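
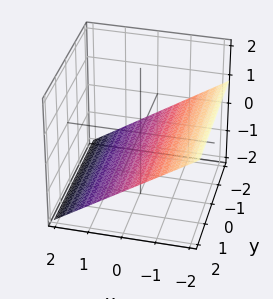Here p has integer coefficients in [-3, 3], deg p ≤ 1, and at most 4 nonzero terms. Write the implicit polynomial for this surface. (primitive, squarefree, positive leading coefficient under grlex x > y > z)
(a) Degree: every cross-section is a straight line — this is a plane, so deg p = 1.
(b) Checking where it meets the axes: no y-intercept at any integer in the box; it crosses the x-axis at the gridline x = -1.
(c) These observations pin down the coefficients.

2*x + 3*z + 2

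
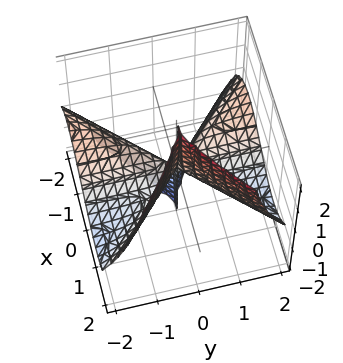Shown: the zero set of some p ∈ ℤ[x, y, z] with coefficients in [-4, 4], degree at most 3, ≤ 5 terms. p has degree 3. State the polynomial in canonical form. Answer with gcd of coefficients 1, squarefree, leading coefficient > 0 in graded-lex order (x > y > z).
(a) Degree: no degree-2 surface has this shape, so deg p = 3.
(b) From the axis intercepts and sections: every point of the y-axis in the box is on the surface; every point of the z-axis in the box is on the surface.
(c) Solving for integer coefficients yields p as stated.

2*x^3 - 2*x*y^2 - 3*y^2*z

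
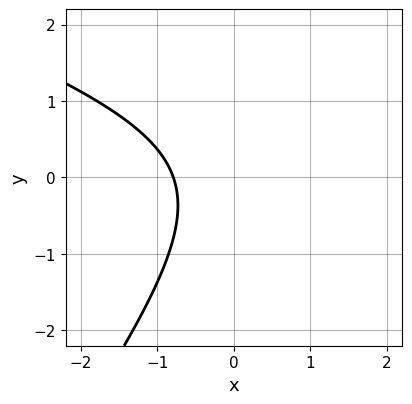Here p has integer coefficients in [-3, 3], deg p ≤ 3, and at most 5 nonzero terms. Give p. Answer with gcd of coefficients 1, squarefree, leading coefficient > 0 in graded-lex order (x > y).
x^2 + 2*x*y - 2*y^2 - 3*x - 3

(a) The degree is 2 — no degree-1 curve has this shape.
(b) Against the integer gridlines: no y-intercept at any integer in the box.
(c) Assembling these constraints gives the stated polynomial.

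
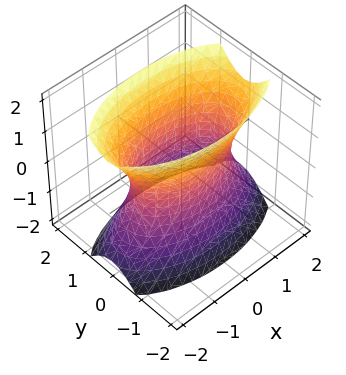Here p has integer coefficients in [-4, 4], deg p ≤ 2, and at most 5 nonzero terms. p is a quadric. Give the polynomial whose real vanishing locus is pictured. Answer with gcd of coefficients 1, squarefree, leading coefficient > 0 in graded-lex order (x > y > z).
1. deg p = 2. One connected sheet with a waist; a quadric.
2. Symmetries: the y ↦ −y reflection is a symmetry, so y appears only in even powers; mirror symmetry x ↦ −x ⇒ only even powers of x; it's symmetric under z → −z, forcing even powers of z.
3. Reading off the gridlines: no z-intercept at any integer in the box.
4. Together with the visible shape, these determine p as stated.

x^2 + 3*y^2 - z^2 - 2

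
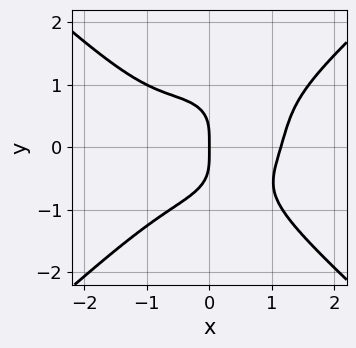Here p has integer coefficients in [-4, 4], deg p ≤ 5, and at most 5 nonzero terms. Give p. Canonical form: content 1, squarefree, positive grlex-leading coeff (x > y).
1. deg p = 4.
2. Reading off the gridlines: one y-axis crossing is at y = 0; it meets the x-axis at x = 0 (among the integer gridlines).
3. Putting this together gives p.

2*x^4 - 3*y^4 - 2*x^2*y - 3*x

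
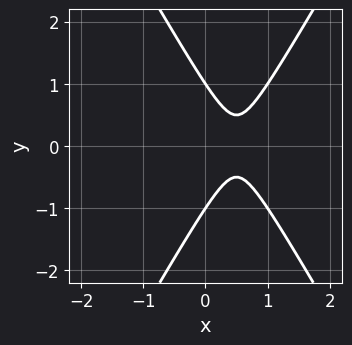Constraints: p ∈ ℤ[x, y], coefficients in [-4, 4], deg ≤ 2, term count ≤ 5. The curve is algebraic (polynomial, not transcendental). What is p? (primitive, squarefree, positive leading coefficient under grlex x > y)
3*x^2 - y^2 - 3*x + 1

The degree is 2 — no degree-1 curve has this shape.
Symmetries: mirror symmetry y ↦ −y ⇒ only even powers of y.
From the axis intercepts and sections: it misses every integer gridline on the x-axis; among the integer gridlines, it crosses the y-axis at y ∈ {-1, 1}.
These observations pin down the coefficients.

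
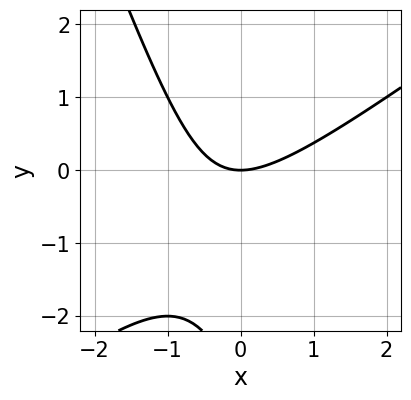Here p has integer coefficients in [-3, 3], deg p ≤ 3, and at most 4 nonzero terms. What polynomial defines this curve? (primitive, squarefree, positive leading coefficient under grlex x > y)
(a) The degree is 2 — no degree-1 curve has this shape.
(b) Observable constraints: it crosses the y-axis at the gridline y = 0; one x-axis crossing is at x = 0.
(c) Solving for integer coefficients yields p as stated.

2*x^2 - 2*x*y - y^2 - 3*y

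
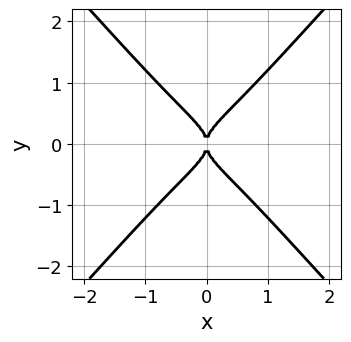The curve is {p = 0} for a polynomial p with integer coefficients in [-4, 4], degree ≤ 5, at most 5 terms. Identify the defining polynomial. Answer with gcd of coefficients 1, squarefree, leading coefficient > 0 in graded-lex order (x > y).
x^4 + 3*x^2*y^2 - 3*y^4 + x^2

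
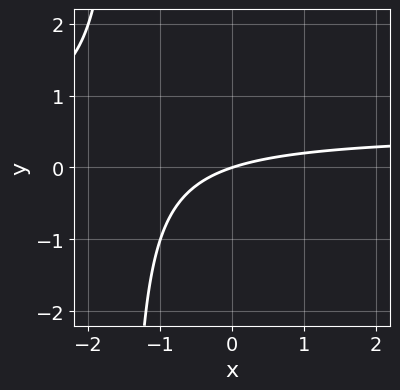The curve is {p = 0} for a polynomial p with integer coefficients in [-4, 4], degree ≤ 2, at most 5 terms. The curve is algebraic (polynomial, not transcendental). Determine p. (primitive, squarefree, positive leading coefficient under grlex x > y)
(a) The degree is 2 — the shape is more complex than any degree-1 curve.
(b) Against the integer gridlines: one x-axis crossing is at x = 0; it crosses the y-axis at the gridline y = 0.
(c) Solving for integer coefficients yields p as stated.

2*x*y - x + 3*y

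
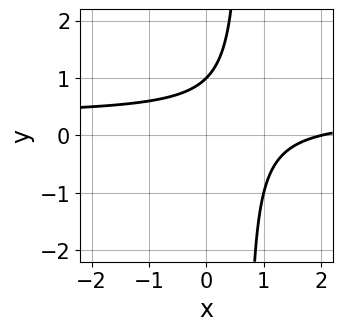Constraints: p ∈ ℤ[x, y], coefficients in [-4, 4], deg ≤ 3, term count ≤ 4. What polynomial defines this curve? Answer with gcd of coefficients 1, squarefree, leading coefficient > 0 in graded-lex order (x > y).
(a) Degree: no degree-1 curve has this shape, so deg p = 2.
(b) Against the integer gridlines: one x-axis crossing is at x = 2; it meets the y-axis at y = 1 (among the integer gridlines).
(c) These observations pin down the coefficients.

3*x*y - x - 2*y + 2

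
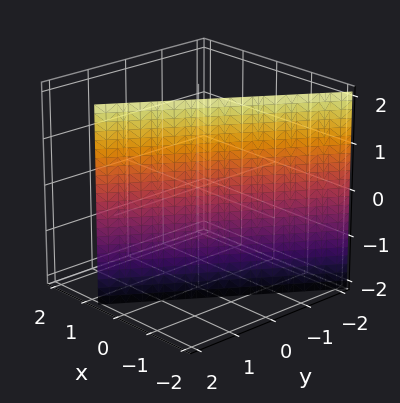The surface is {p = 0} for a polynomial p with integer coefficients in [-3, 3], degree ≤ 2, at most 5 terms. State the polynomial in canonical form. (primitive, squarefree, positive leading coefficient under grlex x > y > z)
3*x - 2*y + 2

First, deg p = 1.
Then, against the integer gridlines: the surface avoids every integer z-axis point in the box; it crosses the y-axis at the gridline y = 1.
Finally, these observations pin down the coefficients.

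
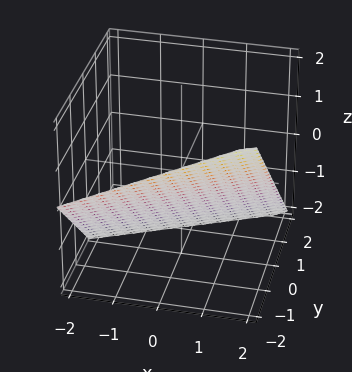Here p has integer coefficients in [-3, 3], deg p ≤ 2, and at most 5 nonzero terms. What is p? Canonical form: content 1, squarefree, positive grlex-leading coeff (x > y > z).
x - 2*y - 2*z - 2

deg p = 1.
Reading off the gridlines: one x-axis crossing is at x = 2; it meets the y-axis at y = -1 (among the integer gridlines).
The integer polynomial consistent with all of this is the stated p.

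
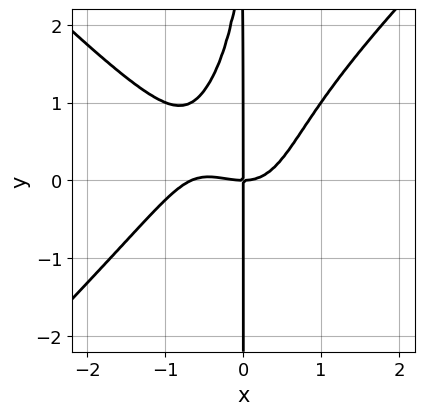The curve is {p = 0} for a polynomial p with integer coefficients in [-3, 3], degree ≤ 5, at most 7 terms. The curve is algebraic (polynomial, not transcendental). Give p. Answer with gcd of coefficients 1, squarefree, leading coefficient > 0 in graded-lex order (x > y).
3*x^4 - 3*x^2*y^2 + 2*x^3 + x*y^2 - 3*x*y

First, deg p = 4. No degree-3 curve has this shape.
Then, reading off the gridlines: every point of the y-axis in the box is on the curve; it meets the x-axis at x = 0 (among the integer gridlines).
Finally, these observations pin down the coefficients.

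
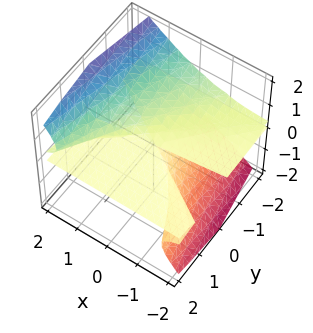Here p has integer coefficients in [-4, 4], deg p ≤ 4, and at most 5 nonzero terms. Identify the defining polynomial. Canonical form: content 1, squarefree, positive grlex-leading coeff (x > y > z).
(a) The degree is 3 — a generic line meets the surface in up to 3 points.
(b) Checking where it meets the axes: one z-axis crossing is at z = 0; the visible x-axis segment lies entirely on the surface; every point of the y-axis in the box is on the surface.
(c) Solving for integer coefficients yields p as stated.

3*x*z^2 - 3*z^3 - y*z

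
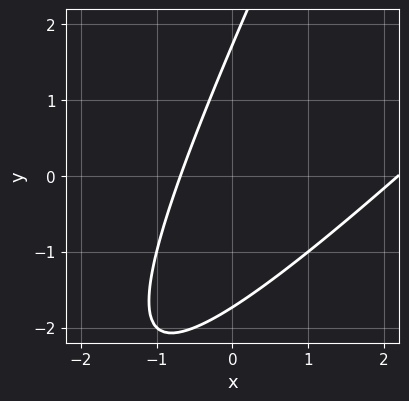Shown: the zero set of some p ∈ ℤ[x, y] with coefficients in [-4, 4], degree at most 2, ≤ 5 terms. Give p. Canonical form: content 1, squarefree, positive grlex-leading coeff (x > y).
2*x^2 - 3*x*y + y^2 - 3*x - 3

(a) deg p = 2. The shape is more complex than any degree-1 curve.
(b) Putting this together gives p.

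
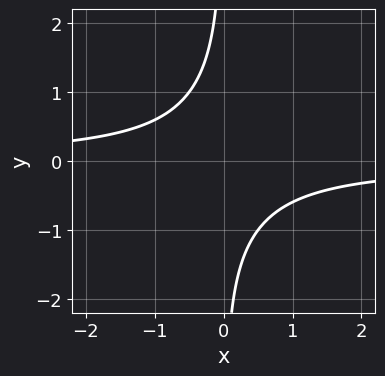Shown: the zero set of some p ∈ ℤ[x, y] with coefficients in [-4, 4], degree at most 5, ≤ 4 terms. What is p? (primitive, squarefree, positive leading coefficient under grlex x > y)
The degree is 4 — no degree-3 curve has this shape.
Reading off the gridlines: no x-intercept at any integer in the box; it misses every integer gridline on the y-axis.
The integer polynomial consistent with all of this is the stated p.

x*y^3 + 3*x*y + 2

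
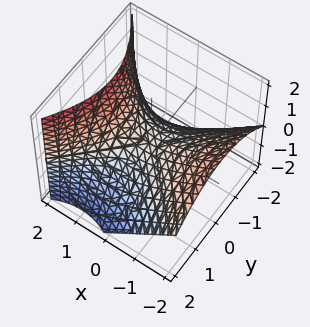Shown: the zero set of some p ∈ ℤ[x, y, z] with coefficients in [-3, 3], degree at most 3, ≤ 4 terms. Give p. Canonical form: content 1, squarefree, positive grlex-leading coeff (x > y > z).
(a) deg p = 2. A generic line meets the surface in up to 2 points.
(b) Against the integer gridlines: one y-axis crossing is at y = 0; it meets the x-axis at x = 0 (among the integer gridlines); one z-axis crossing is at z = 0.
(c) Assembling these constraints gives the stated polynomial.

x^2 + x*z - y^2 - 2*z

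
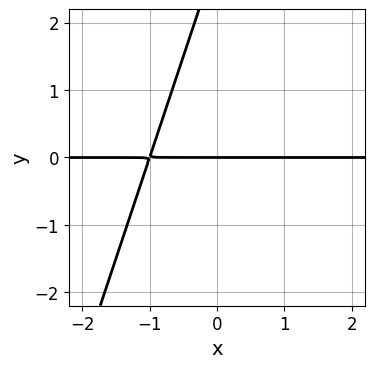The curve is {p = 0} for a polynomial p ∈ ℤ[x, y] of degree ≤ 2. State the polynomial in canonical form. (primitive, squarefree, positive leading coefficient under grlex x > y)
First, deg p = 2.
Next, observable constraints: it crosses the y-axis at the gridline y = 0; the visible x-axis segment lies entirely on the curve.
Finally, solving for integer coefficients yields p as stated.

3*x*y - y^2 + 3*y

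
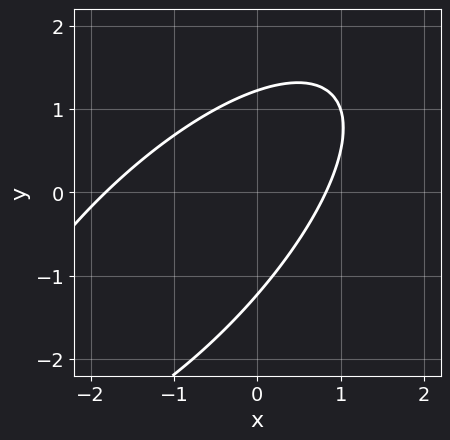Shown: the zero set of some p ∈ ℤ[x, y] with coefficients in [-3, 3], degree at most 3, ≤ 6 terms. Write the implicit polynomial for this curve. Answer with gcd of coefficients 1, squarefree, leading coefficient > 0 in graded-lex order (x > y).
1. Degree: a generic line meets the curve in up to 2 points, so deg p = 2.
2. Solving for integer coefficients yields p as stated.

2*x^2 - 3*x*y + 2*y^2 + 2*x - 3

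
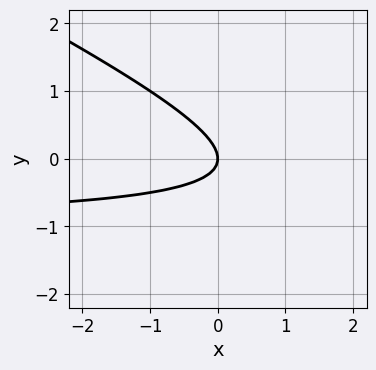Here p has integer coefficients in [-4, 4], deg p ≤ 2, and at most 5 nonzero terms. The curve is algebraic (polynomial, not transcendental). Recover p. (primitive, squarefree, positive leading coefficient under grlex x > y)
Degree: no degree-1 curve has this shape, so deg p = 2.
Against the integer gridlines: it meets the y-axis at y = 0 (among the integer gridlines); it meets the x-axis at x = 0 (among the integer gridlines).
Matching integer coefficients to the picture gives p.

x*y + 2*y^2 + x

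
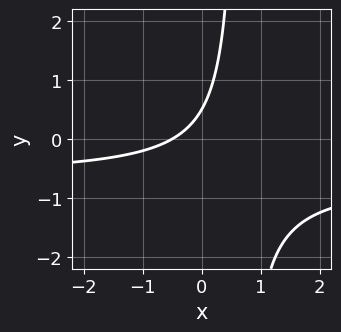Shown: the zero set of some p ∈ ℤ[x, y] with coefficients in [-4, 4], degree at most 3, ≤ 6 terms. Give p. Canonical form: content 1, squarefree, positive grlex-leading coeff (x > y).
First, deg p = 2. No degree-1 curve has this shape.
Finally, matching integer coefficients to the picture gives p.

3*x*y + 2*x - 2*y + 1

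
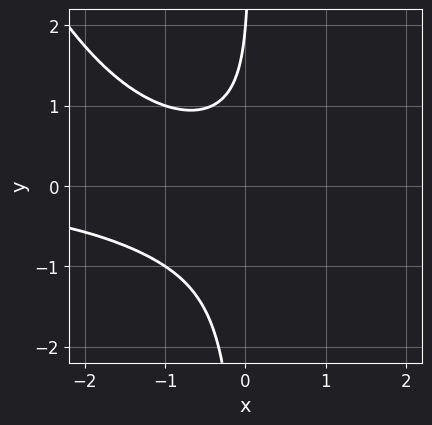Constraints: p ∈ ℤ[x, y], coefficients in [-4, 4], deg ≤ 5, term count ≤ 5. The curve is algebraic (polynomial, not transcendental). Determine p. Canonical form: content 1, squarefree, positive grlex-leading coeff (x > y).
x^3*y - 3*x*y^2 - x^2 + y - 2

(a) deg p = 4.
(b) Against the integer gridlines: it misses every integer gridline on the x-axis; it crosses the y-axis at the gridline y = 2.
(c) Assembling these constraints gives the stated polynomial.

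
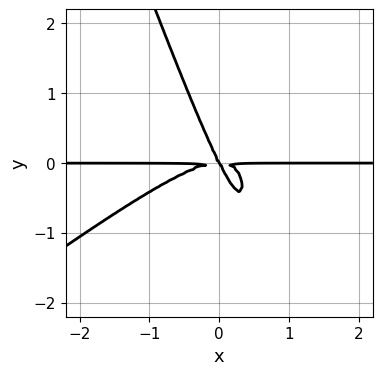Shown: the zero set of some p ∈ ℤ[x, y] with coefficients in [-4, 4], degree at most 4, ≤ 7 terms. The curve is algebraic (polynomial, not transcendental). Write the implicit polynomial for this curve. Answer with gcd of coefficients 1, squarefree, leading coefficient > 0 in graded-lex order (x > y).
Degree: the shape is more complex than any degree-3 curve, so deg p = 4.
Checking where it meets the axes: it crosses the y-axis at the gridline y = 0; the visible x-axis segment lies entirely on the curve.
Solving for integer coefficients yields p as stated.

2*x^3*y - 2*x^2*y^2 - x*y^3 + 2*x*y^2 + y^3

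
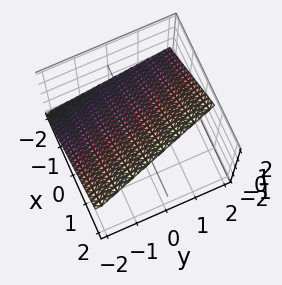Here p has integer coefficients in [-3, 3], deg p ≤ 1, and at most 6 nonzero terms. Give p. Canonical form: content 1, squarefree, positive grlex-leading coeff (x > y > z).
1. Degree: the surface is flat (a plane), so deg p = 1.
2. Reading off the gridlines: it meets the y-axis at y = -2 (among the integer gridlines).
3. Putting this together gives p.

3*x + y - 3*z + 2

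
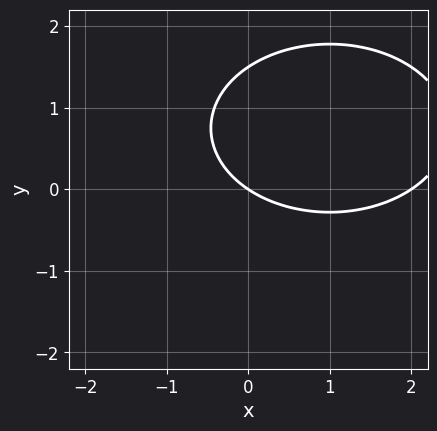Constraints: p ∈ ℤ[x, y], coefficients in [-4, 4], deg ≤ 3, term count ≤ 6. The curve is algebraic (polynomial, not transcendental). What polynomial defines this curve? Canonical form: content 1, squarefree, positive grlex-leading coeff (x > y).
1. deg p = 2.
2. Checking where it meets the axes: one y-axis crossing is at y = 0; among the integer gridlines, it crosses the x-axis at x ∈ {0, 2}.
3. Assembling these constraints gives the stated polynomial.

x^2 + 2*y^2 - 2*x - 3*y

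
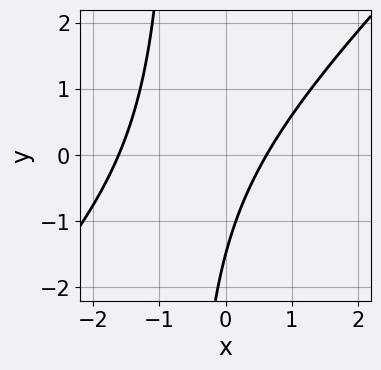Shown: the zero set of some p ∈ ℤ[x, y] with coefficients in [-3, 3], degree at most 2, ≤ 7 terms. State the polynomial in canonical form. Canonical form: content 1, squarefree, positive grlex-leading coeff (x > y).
3*x^2 - 3*x*y + 3*x - 2*y - 3

(a) The degree is 2 — the shape is more complex than any degree-1 curve.
(b) Putting this together gives p.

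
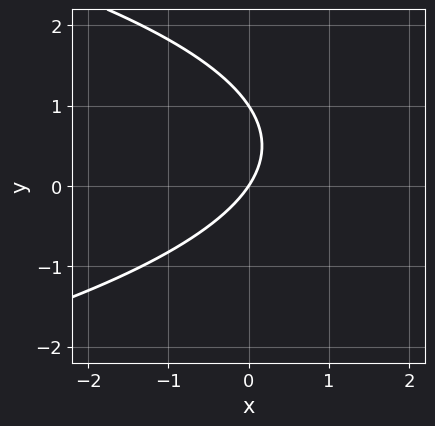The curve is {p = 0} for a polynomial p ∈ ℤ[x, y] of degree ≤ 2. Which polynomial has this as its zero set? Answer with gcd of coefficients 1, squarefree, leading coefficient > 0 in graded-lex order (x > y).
deg p = 2. A generic line meets the curve in up to 2 points.
From the axis intercepts and sections: one x-axis crossing is at x = 0; the y-axis gridline crossings are at y ∈ {0, 1}.
Together with the visible shape, these determine p as stated.

2*y^2 + 3*x - 2*y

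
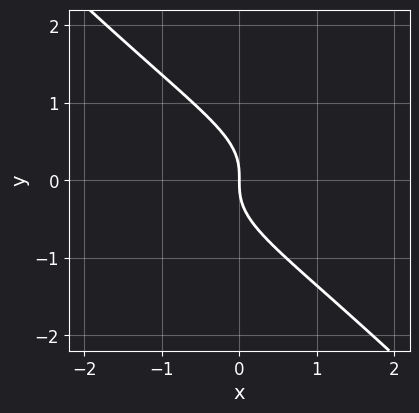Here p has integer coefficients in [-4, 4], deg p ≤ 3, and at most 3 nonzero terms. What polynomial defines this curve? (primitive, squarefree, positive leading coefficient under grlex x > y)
3*x*y^2 + 3*y^3 + 2*x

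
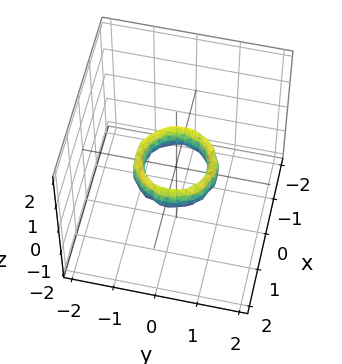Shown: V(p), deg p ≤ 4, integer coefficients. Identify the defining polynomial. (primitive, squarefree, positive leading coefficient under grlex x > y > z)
2*x^4 + 4*x^2*y^2 + 2*y^4 - 3*x^2 - 3*y^2 + z^2 + 1

deg p = 4. No degree-3 surface has this shape.
Symmetries: the surface is invariant under rotation about z: p = q(x² + y², z).
Checking where it meets the axes: among the integer gridlines, it crosses the y-axis at y ∈ {-1, 1}; a circular section at z = 0 has radius between 0 and 1; it misses every integer gridline on the z-axis; among the integer gridlines, it crosses the x-axis at x ∈ {-1, 1}.
Matching integer coefficients to the picture gives p.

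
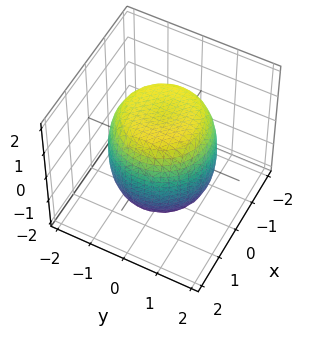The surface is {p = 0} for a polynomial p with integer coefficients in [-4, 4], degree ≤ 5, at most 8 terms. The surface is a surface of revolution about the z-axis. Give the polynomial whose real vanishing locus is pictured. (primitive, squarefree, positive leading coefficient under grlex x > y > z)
(a) The degree is 4 — the shape is more complex than any degree-3 surface.
(b) Symmetry: every cross-section ⟂ z is a circle, so x, y appear only via x² + y².
(c) Observable constraints: a circular section at z = -1 has radius between 1 and 2.
(d) Fitting integer coefficients to these (and the overall shape) gives p.

x^4 + 2*x^2*y^2 + y^4 - x^2 - y^2 + z^2 - 2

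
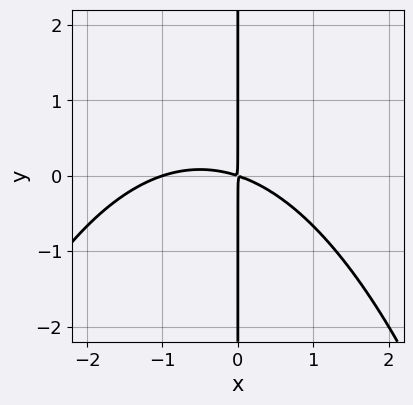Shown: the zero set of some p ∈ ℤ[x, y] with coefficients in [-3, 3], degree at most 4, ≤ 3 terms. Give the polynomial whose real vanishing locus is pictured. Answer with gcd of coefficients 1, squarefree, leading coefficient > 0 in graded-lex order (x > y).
First, deg p = 3. A generic line meets the curve in up to 3 points.
Next, reading off the gridlines: every point of the y-axis in the box is on the curve; it meets the x-axis at x = -1 (among the integer gridlines).
Finally, solving for integer coefficients yields p as stated.

x^3 + x^2 + 3*x*y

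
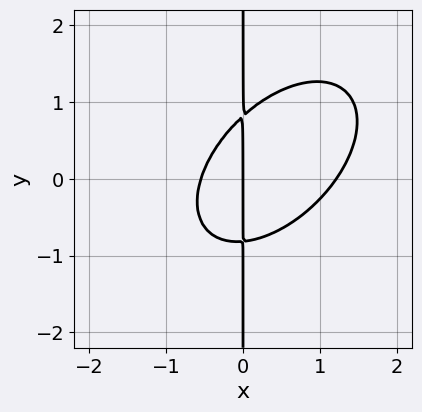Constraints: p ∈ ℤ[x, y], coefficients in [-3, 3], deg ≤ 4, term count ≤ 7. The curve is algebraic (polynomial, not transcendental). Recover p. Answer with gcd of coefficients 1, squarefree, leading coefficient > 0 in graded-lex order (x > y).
3*x^3 - 3*x^2*y + 3*x*y^2 - 2*x^2 - 2*x

The degree is 3 — the shape is more complex than any degree-2 curve.
Observable constraints: every point of the y-axis in the box is on the curve; it crosses the x-axis at the gridline x = 0.
Putting this together gives p.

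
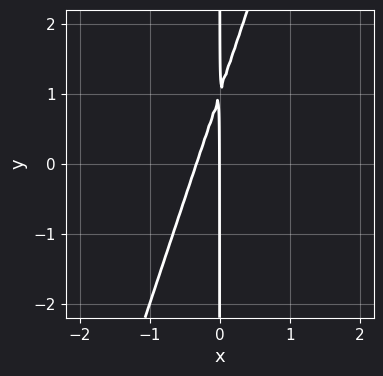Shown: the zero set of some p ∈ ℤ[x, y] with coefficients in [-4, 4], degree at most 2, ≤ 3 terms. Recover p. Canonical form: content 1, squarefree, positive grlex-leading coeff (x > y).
3*x^2 - x*y + x

First, degree: the shape is more complex than any degree-1 curve, so deg p = 2.
Next, from the axis intercepts and sections: every point of the y-axis in the box is on the curve; one x-axis crossing is at x = 0.
Finally, these observations pin down the coefficients.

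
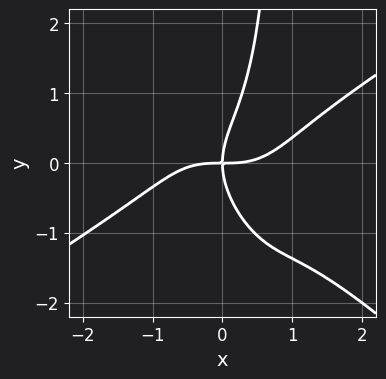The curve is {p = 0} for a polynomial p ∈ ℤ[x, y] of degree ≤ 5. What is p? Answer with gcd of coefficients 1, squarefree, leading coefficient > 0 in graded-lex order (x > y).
x^4 - 2*x^2*y^2 - x*y^3 + y^3 - 2*x*y

(a) Degree: no degree-3 curve has this shape, so deg p = 4.
(b) Against the integer gridlines: it meets the y-axis at y = 0 (among the integer gridlines); one x-axis crossing is at x = 0.
(c) Solving for integer coefficients yields p as stated.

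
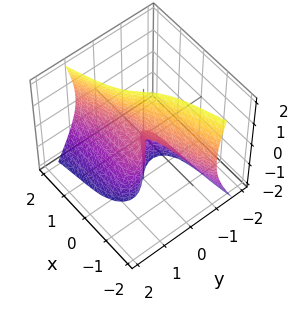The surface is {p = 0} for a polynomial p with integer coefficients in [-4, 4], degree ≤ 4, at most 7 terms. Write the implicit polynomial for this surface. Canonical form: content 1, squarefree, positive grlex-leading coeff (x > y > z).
x^3 - 2*x^2*y + x*z^2 - 3*y^3 - 2*y*z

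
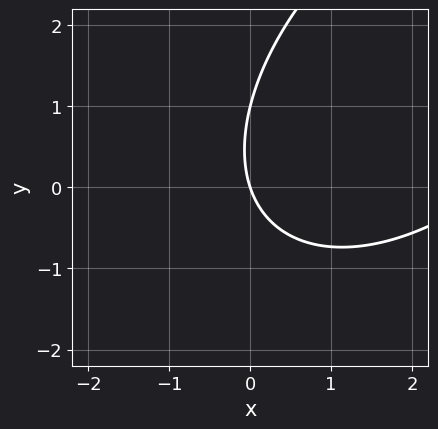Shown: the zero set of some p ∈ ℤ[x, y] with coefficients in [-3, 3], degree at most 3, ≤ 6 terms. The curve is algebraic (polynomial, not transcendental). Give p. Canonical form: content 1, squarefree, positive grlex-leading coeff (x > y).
(a) Degree: no degree-1 curve has this shape, so deg p = 2.
(b) Reading off the gridlines: one x-axis crossing is at x = 0; among the integer gridlines, it crosses the y-axis at y ∈ {0, 1}.
(c) Fitting integer coefficients to these (and the overall shape) gives p.

x^2 - x*y + y^2 - 3*x - y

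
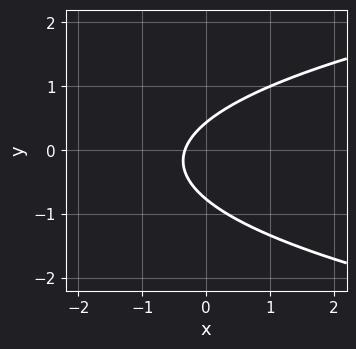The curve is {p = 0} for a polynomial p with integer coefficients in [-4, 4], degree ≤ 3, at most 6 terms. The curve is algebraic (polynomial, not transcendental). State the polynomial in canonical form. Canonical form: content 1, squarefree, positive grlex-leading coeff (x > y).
3*y^2 - 3*x + y - 1

1. deg p = 2. The shape is more complex than any degree-1 curve.
2. Solving for integer coefficients yields p as stated.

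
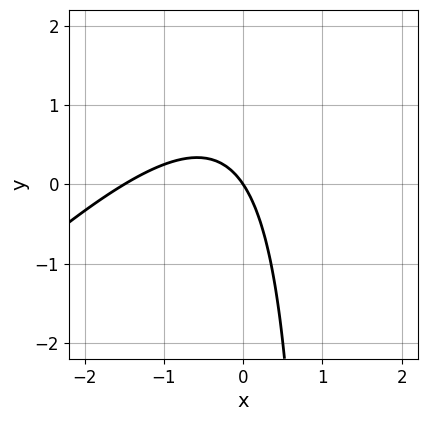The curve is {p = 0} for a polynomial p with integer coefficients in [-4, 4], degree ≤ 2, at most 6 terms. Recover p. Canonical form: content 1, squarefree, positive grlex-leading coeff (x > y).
First, degree: a generic line meets the curve in up to 2 points, so deg p = 2.
Then, checking where it meets the axes: one y-axis crossing is at y = 0; one x-axis crossing is at x = 0.
Finally, the integer polynomial consistent with all of this is the stated p.

2*x^2 - 2*x*y + 3*x + 2*y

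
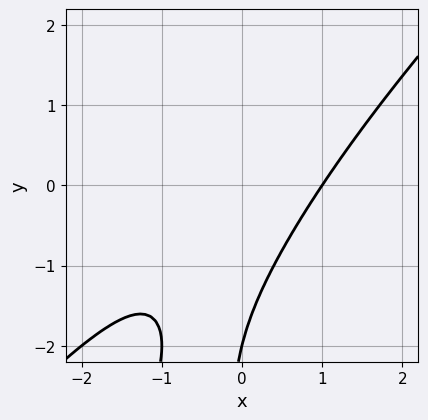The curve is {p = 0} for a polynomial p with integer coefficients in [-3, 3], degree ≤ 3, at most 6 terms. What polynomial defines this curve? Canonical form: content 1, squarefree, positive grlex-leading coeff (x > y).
2*x^3 - 3*x^2*y + x*y^2 - y - 2

1. Degree: a generic line meets the curve in up to 3 points, so deg p = 3.
2. Checking where it meets the axes: it meets the y-axis at y = -2 (among the integer gridlines); one x-axis crossing is at x = 1.
3. These observations pin down the coefficients.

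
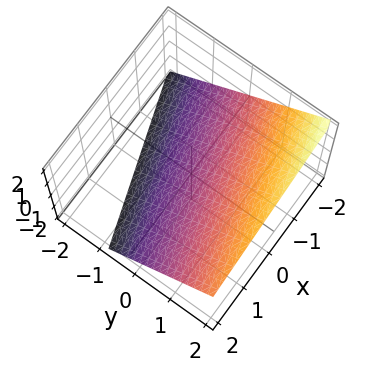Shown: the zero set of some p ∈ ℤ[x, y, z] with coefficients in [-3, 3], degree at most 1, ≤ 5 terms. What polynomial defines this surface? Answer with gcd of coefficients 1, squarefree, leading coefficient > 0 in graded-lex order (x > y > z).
Degree: every cross-section is a straight line — this is a plane, so deg p = 1.
From the visible intercepts: it crosses the x-axis at the gridline x = -2.
Assembling these constraints gives the stated polynomial.

x - 3*y + 3*z + 2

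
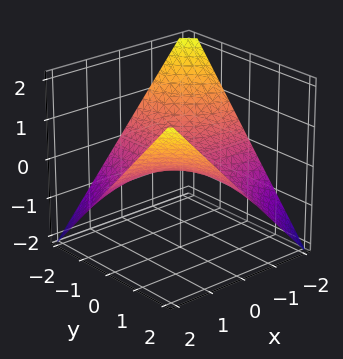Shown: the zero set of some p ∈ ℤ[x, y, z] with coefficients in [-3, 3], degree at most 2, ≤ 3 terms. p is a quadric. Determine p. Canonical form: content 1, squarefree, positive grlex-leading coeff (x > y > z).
(a) The degree is 2 — a saddle surface; a quadric.
(b) From the visible intercepts: every point of the y-axis in the box is on the surface; every point of the x-axis in the box is on the surface; one z-axis crossing is at z = 0.
(c) The integer polynomial consistent with all of this is the stated p.

x*y - 2*z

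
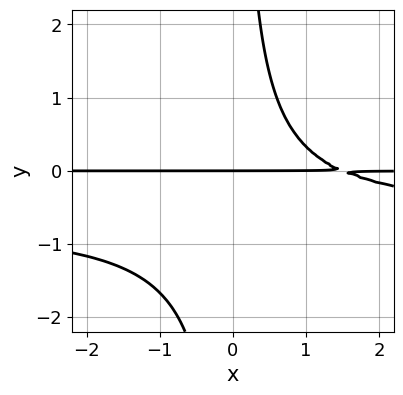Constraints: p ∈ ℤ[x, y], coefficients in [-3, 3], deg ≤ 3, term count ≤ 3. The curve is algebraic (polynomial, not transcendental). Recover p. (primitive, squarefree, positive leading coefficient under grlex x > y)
3*x*y^2 + 2*x*y - 3*y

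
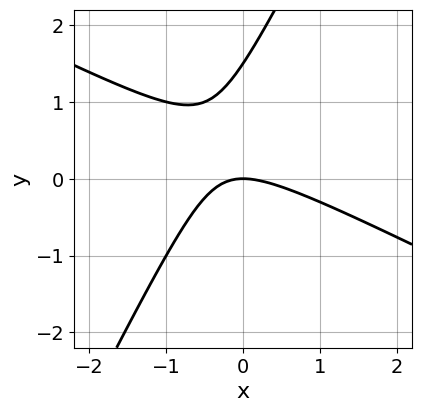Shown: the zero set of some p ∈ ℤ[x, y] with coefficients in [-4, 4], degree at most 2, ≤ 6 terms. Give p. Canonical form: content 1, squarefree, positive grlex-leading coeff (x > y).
First, deg p = 2. The shape is more complex than any degree-1 curve.
Then, reading off the gridlines: one y-axis crossing is at y = 0; one x-axis crossing is at x = 0.
Finally, the integer polynomial consistent with all of this is the stated p.

2*x^2 + 3*x*y - 2*y^2 + 3*y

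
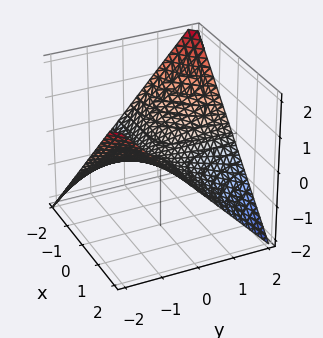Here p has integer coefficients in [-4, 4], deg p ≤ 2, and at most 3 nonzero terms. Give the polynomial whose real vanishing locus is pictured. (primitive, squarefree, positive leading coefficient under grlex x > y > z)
deg p = 2. A saddle surface; a quadric.
Checking where it meets the axes: every point of the y-axis in the box is on the surface; it meets the z-axis at z = 0 (among the integer gridlines).
The integer polynomial consistent with all of this is the stated p. Check: (1, 0, 0) on the x-axis lies on the surface, and p(1, 0, 0) = 0. ✓

x*y + 2*z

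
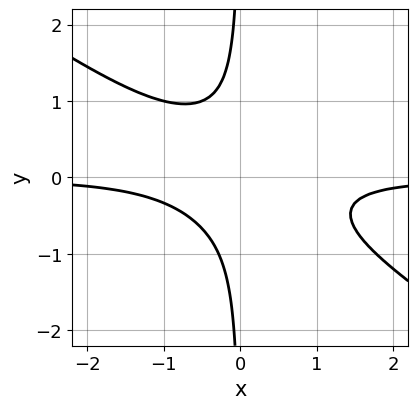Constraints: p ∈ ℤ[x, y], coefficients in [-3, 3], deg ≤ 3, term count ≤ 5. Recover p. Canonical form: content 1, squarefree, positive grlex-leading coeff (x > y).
2*x^2*y + 3*x*y^2 + 1

1. deg p = 3.
2. Against the integer gridlines: it misses every integer gridline on the x-axis; it misses every integer gridline on the y-axis.
3. Together with the visible shape, these determine p as stated.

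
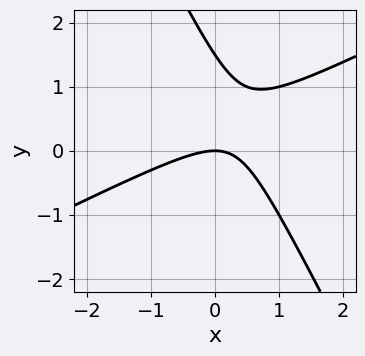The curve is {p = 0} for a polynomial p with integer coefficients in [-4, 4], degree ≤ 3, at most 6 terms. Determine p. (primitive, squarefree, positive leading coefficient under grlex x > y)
First, deg p = 2.
Next, from the axis intercepts and sections: it crosses the y-axis at the gridline y = 0; it crosses the x-axis at the gridline x = 0.
Finally, fitting integer coefficients to these (and the overall shape) gives p.

2*x^2 - 3*x*y - 2*y^2 + 3*y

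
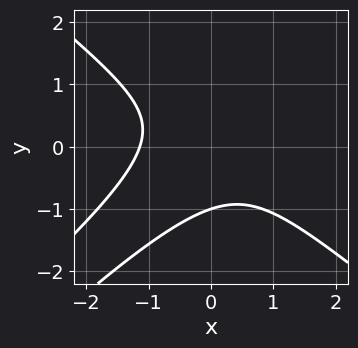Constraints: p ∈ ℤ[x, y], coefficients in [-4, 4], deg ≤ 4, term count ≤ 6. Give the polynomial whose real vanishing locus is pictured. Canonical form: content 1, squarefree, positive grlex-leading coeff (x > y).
1. The degree is 3 — no degree-2 curve has this shape.
2. From the visible intercepts: one y-axis crossing is at y = -1.
3. Putting this together gives p.

2*x^3 - 2*x^2*y - 3*x*y^2 + 3*y^3 + 3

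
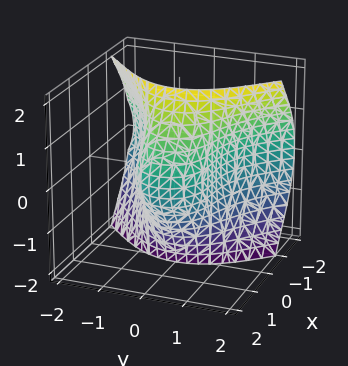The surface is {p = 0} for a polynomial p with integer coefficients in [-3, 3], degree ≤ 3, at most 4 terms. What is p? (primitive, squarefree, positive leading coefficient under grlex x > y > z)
x^3 + 2*x*z^2 + 3*y^2 - 2

The degree is 3 — the shape is more complex than any degree-2 surface.
Checking where it meets the axes: the surface avoids every integer z-axis point in the box.
These observations pin down the coefficients.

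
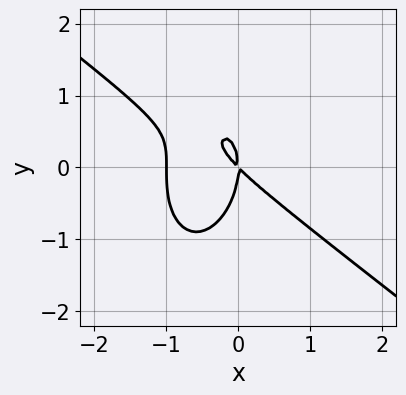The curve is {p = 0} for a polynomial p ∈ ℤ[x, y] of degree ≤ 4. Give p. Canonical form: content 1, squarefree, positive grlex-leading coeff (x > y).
2*x^3 + 2*x^2*y + y^3 + 2*x^2 + 2*x*y

The degree is 3 — the shape is more complex than any degree-2 curve.
From the axis intercepts and sections: among the integer gridlines, it crosses the x-axis at x ∈ {-1, 0}; it meets the y-axis at y = 0 (among the integer gridlines).
Assembling these constraints gives the stated polynomial.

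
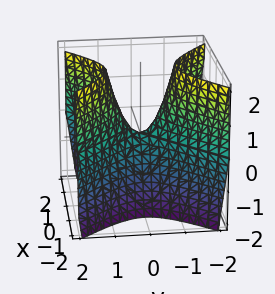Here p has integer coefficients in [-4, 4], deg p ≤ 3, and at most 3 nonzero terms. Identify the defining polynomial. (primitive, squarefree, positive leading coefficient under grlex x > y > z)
2*x^2 - 2*y^2 + z

Degree: a saddle surface; a quadric, so deg p = 2.
Symmetries: the y ↦ −y reflection is a symmetry, so y appears only in even powers; mirror symmetry x ↦ −x ⇒ only even powers of x.
Reading off the gridlines: it crosses the x-axis at the gridline x = 0; it meets the z-axis at z = 0 (among the integer gridlines).
Fitting integer coefficients to these (and the overall shape) gives p.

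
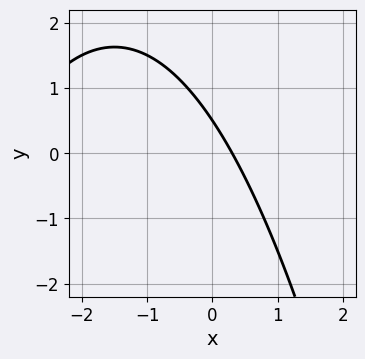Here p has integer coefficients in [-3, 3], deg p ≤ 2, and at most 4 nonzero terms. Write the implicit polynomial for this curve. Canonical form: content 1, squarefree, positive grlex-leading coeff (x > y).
First, degree: the shape is more complex than any degree-1 curve, so deg p = 2.
Finally, the integer polynomial consistent with all of this is the stated p.

x^2 + 3*x + 2*y - 1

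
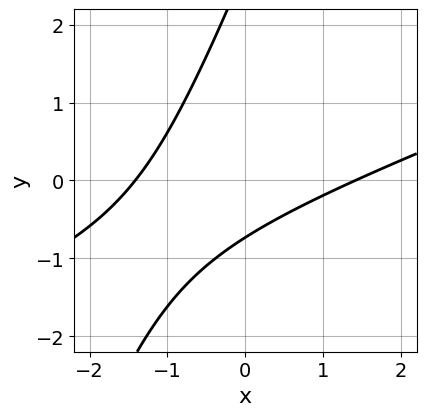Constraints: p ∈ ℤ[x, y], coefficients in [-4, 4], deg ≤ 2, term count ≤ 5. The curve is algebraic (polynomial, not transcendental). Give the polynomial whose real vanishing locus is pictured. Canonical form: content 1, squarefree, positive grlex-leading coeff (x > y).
x^2 - 3*x*y + y^2 - 2*y - 2

(a) Degree: a generic line meets the curve in up to 2 points, so deg p = 2.
(b) Solving for integer coefficients yields p as stated.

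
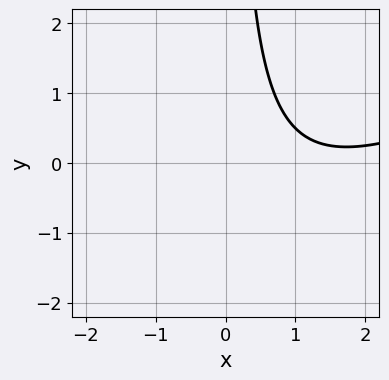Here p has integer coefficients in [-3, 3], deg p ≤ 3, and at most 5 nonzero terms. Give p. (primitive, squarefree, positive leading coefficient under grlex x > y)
Degree: a generic line meets the curve in up to 2 points, so deg p = 2.
Reading off the gridlines: the curve avoids every integer x-axis point in the box; it misses every integer gridline on the y-axis.
Assembling these constraints gives the stated polynomial.

x^2 - 2*x*y - 3*x + 3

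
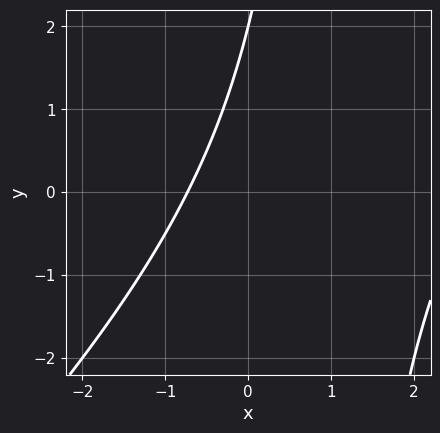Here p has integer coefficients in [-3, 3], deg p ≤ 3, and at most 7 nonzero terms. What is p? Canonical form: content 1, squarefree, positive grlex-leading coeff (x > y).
x^2 - x*y - 2*x + y - 2

First, deg p = 2.
Then, observable constraints: one y-axis crossing is at y = 2.
Finally, assembling these constraints gives the stated polynomial.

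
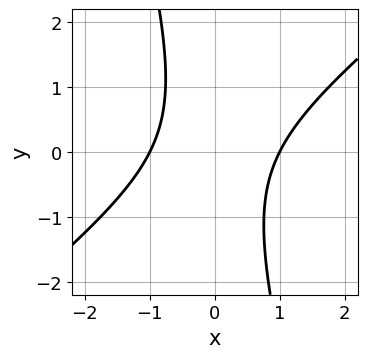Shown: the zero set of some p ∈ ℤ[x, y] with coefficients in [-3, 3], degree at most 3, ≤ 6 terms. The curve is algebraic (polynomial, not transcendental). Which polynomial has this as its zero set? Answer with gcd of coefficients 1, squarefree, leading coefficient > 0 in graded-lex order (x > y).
First, deg p = 2. The shape is more complex than any degree-1 curve.
Then, reading off the gridlines: the x-axis gridline crossings are at x ∈ {-1, 1}; no y-intercept at any integer in the box.
Finally, matching integer coefficients to the picture gives p.

3*x^2 - 3*x*y - y^2 - 3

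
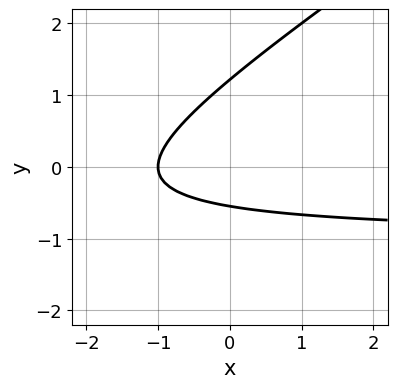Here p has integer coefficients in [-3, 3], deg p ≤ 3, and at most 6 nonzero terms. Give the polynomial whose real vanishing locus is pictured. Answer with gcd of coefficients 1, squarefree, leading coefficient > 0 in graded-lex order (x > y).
2*x*y - 3*y^2 + 2*x + 2*y + 2

(a) The degree is 2 — a generic line meets the curve in up to 2 points.
(b) From the axis intercepts and sections: it meets the x-axis at x = -1 (among the integer gridlines).
(c) These observations pin down the coefficients.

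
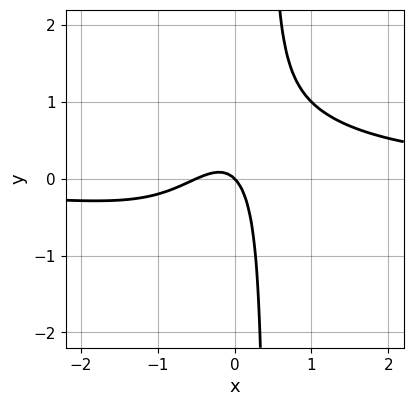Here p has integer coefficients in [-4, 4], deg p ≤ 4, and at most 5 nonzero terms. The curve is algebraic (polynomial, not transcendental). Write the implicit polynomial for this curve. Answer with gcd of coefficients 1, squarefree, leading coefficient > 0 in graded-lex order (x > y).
2*x^3*y - 2*x^2 + 2*x*y - x - y

1. Degree: the shape is more complex than any degree-3 curve, so deg p = 4.
2. From the axis intercepts and sections: it crosses the y-axis at the gridline y = 0; it crosses the x-axis at the gridline x = 0.
3. Assembling these constraints gives the stated polynomial.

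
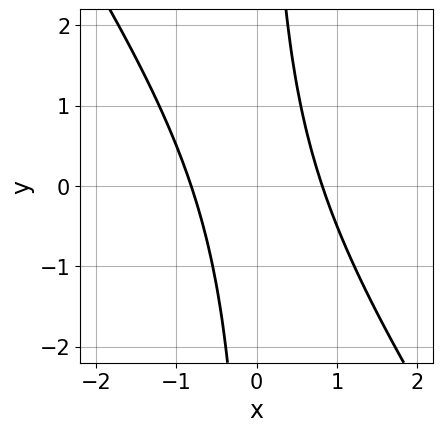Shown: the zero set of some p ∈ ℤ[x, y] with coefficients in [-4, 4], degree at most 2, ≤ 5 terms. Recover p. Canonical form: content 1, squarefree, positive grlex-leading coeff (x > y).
3*x^2 + 2*x*y - 2

Degree: a generic line meets the curve in up to 2 points, so deg p = 2.
From the visible intercepts: no y-intercept at any integer in the box.
Fitting integer coefficients to these (and the overall shape) gives p.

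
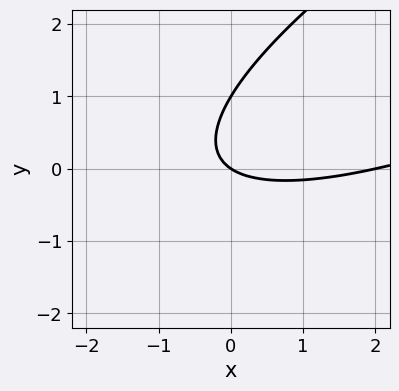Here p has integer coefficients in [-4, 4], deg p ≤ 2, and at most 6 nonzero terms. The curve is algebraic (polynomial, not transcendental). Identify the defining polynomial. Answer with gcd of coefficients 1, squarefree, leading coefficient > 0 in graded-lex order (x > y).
1. deg p = 2. No degree-1 curve has this shape.
2. Checking where it meets the axes: the y-axis gridline crossings are at y ∈ {0, 1}; the x-axis gridline crossings are at x ∈ {0, 2}.
3. Matching integer coefficients to the picture gives p.

x^2 - 3*x*y + 3*y^2 - 2*x - 3*y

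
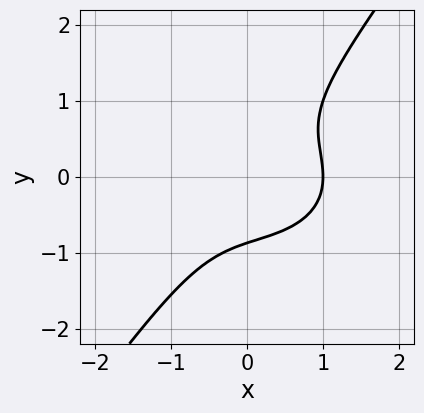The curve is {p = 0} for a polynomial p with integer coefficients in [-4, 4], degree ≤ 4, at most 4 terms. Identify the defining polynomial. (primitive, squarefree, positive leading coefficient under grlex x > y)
2*x^3 + 3*x*y^2 - 3*y^3 - 2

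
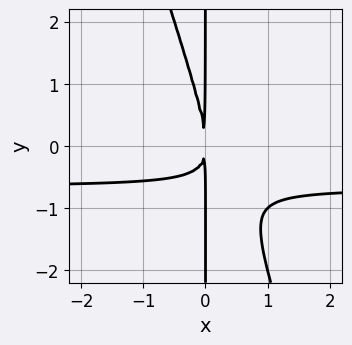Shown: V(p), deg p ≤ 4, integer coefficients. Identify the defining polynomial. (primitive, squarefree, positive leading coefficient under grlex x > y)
3*x^2*y + x*y^2 + 2*x^2

1. deg p = 3. No degree-2 curve has this shape.
2. Checking where it meets the axes: the visible y-axis segment lies entirely on the curve.
3. Solving for integer coefficients yields p as stated.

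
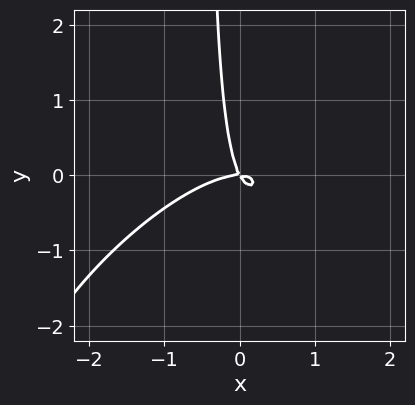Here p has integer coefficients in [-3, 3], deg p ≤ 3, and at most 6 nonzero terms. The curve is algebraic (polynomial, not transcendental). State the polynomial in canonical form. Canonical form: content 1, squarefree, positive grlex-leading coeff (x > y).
(a) Degree: no degree-2 curve has this shape, so deg p = 3.
(b) Checking where it meets the axes: it meets the y-axis at y = 0 (among the integer gridlines); it meets the x-axis at x = 0 (among the integer gridlines).
(c) These observations pin down the coefficients.

2*x^3 - 3*x^2*y + 2*x*y^2 + 2*x*y + y^2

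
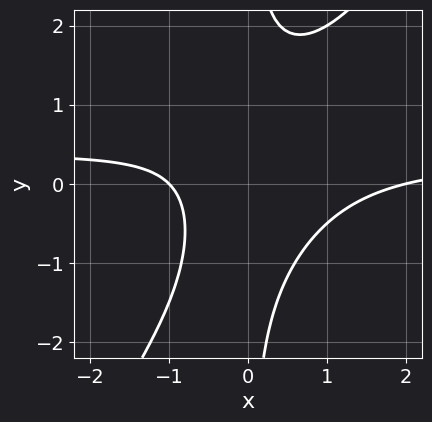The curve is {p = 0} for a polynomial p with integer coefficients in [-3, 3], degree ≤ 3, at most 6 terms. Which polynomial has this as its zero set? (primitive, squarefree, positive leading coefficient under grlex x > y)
3*x^2*y - 2*x*y^2 - x^2 + x + 2

The degree is 3 — no degree-2 curve has this shape.
Against the integer gridlines: among the integer gridlines, it crosses the x-axis at x ∈ {-1, 2}; no y-intercept at any integer in the box.
Together with the visible shape, these determine p as stated.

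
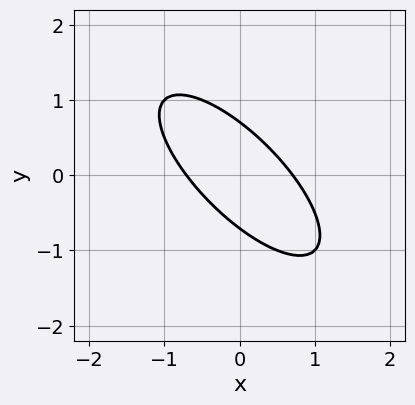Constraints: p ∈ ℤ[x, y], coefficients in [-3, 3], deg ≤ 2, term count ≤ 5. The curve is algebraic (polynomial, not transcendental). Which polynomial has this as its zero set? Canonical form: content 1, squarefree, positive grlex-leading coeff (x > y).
2*x^2 + 3*x*y + 2*y^2 - 1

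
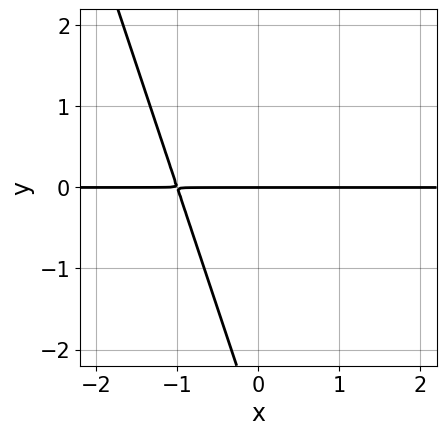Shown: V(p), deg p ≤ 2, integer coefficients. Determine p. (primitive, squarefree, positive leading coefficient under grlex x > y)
The degree is 2 — no degree-1 curve has this shape.
From the axis intercepts and sections: the visible x-axis segment lies entirely on the curve; it crosses the y-axis at the gridline y = 0.
Fitting integer coefficients to these (and the overall shape) gives p.

3*x*y + y^2 + 3*y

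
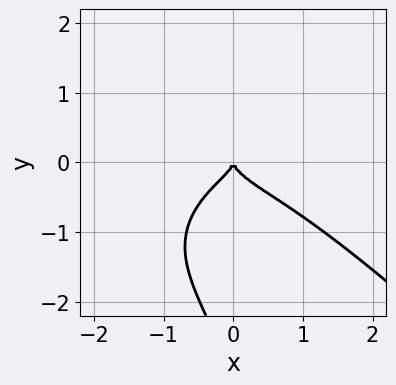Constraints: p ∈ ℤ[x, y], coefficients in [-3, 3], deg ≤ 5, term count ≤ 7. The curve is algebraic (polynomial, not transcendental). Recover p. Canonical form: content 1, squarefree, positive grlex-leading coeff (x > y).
x^4 + 2*x*y^3 + y^4 + 3*y^3 + x^2

First, degree: the shape is more complex than any degree-3 curve, so deg p = 4.
Next, against the integer gridlines: one y-axis crossing is at y = 0; it crosses the x-axis at the gridline x = 0.
Finally, together with the visible shape, these determine p as stated.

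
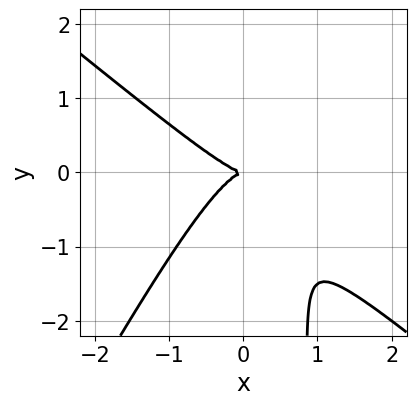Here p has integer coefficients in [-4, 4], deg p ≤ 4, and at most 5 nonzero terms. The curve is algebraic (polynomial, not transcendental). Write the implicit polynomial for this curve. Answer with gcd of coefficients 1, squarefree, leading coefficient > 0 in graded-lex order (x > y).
(a) The degree is 3 — the shape is more complex than any degree-2 curve.
(b) Against the integer gridlines: it meets the x-axis at x = 0 (among the integer gridlines); it crosses the y-axis at the gridline y = 0.
(c) Fitting integer coefficients to these (and the overall shape) gives p.

3*x^3 + 2*x^2*y - 2*x*y^2 + 2*y^2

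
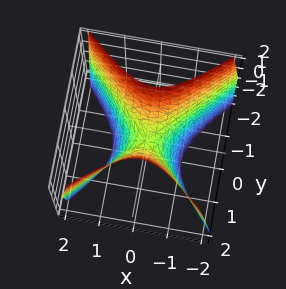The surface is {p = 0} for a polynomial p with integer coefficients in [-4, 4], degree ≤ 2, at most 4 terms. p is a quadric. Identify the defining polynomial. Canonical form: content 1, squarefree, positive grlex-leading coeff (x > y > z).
2*x^2 - 2*y^2 + z

First, degree: a saddle surface; a quadric, so deg p = 2.
Then, symmetries: the y ↦ −y reflection is a symmetry, so y appears only in even powers; it's symmetric under x → −x, forcing even powers of x.
Next, from the visible intercepts: it meets the y-axis at y = 0 (among the integer gridlines); it crosses the z-axis at the gridline z = 0.
Finally, these observations pin down the coefficients.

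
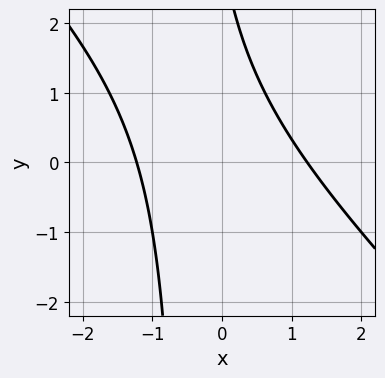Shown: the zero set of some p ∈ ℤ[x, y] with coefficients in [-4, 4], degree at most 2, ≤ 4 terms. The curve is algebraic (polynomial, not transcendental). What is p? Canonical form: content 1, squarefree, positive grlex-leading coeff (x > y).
2*x^2 + 2*x*y + y - 3

1. deg p = 2. No degree-1 curve has this shape.
2. Reading off the gridlines: it misses every integer gridline on the y-axis.
3. These observations pin down the coefficients.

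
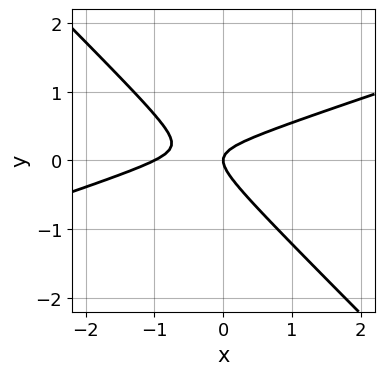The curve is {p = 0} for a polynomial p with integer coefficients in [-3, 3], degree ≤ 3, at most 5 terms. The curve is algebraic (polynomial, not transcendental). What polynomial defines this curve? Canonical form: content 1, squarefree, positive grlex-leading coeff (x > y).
x^2 - 2*x*y - 3*y^2 + x

1. deg p = 2.
2. Checking where it meets the axes: it crosses the y-axis at the gridline y = 0; among the integer gridlines, it crosses the x-axis at x ∈ {-1, 0}.
3. Matching integer coefficients to the picture gives p.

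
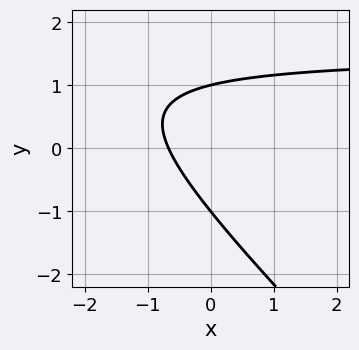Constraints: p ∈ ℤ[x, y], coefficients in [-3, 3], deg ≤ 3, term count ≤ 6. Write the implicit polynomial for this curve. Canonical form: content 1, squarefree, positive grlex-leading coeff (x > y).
(a) Degree: the shape is more complex than any degree-1 curve, so deg p = 2.
(b) Observable constraints: among the integer gridlines, it crosses the y-axis at y ∈ {-1, 1}.
(c) These observations pin down the coefficients.

2*x*y + 2*y^2 - 3*x - 2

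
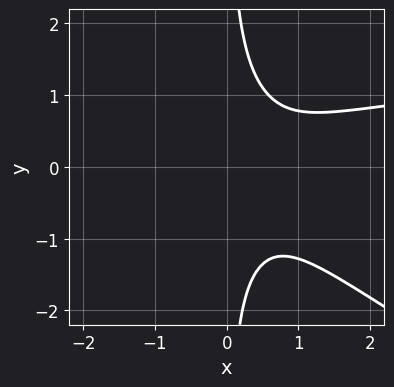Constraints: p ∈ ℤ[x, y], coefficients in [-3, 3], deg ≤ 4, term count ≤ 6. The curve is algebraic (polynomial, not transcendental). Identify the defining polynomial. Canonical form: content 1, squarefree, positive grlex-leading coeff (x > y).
(a) deg p = 3. A generic line meets the curve in up to 3 points.
(b) Observable constraints: it misses every integer gridline on the y-axis; the curve avoids every integer x-axis point in the box.
(c) These observations pin down the coefficients.

x^2*y + 2*x*y^2 - 2*x^2 + 2*x - 2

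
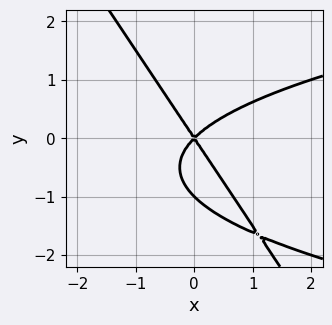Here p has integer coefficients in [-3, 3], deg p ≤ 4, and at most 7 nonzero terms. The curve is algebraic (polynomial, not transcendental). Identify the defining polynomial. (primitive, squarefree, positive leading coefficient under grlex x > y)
3*x*y^2 + 2*y^3 - 3*x^2 + x*y + 2*y^2

1. The degree is 3 — no degree-2 curve has this shape.
2. Observable constraints: among the integer gridlines, it crosses the y-axis at y ∈ {-1, 0}; it meets the x-axis at x = 0 (among the integer gridlines).
3. Together with the visible shape, these determine p as stated.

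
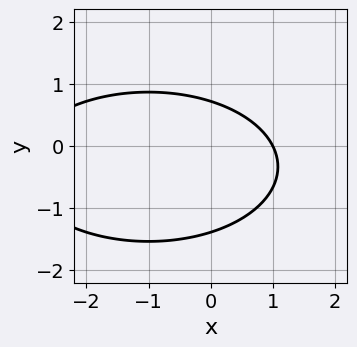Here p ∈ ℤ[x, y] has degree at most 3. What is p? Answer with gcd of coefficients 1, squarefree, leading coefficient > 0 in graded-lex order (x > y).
(a) deg p = 2. The shape is more complex than any degree-1 curve.
(b) From the visible intercepts: it crosses the x-axis at the gridline x = 1.
(c) Assembling these constraints gives the stated polynomial.

x^2 + 3*y^2 + 2*x + 2*y - 3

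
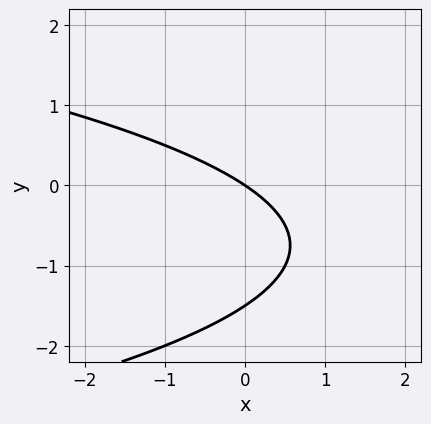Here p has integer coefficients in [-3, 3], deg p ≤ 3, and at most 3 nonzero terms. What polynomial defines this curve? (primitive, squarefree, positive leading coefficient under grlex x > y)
2*y^2 + 2*x + 3*y

deg p = 2. No degree-1 curve has this shape.
From the axis intercepts and sections: one y-axis crossing is at y = 0; one x-axis crossing is at x = 0.
Matching integer coefficients to the picture gives p.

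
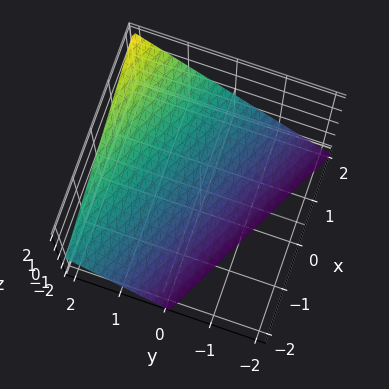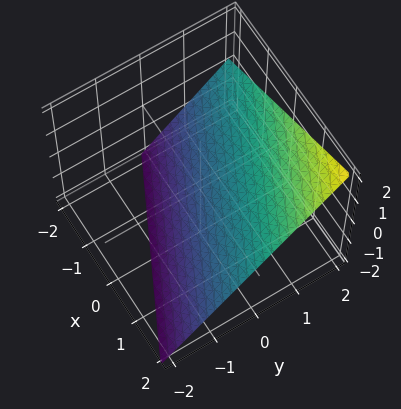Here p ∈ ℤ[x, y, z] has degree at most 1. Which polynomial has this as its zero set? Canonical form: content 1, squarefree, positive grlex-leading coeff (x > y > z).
First, the degree is 1 — every cross-section is a straight line — this is a plane.
Next, from the visible intercepts: it meets the y-axis at y = 1 (among the integer gridlines); it crosses the z-axis at the gridline z = -1; it meets the x-axis at x = 2 (among the integer gridlines).
Finally, together with the visible shape, these determine p as stated.

x + 2*y - 2*z - 2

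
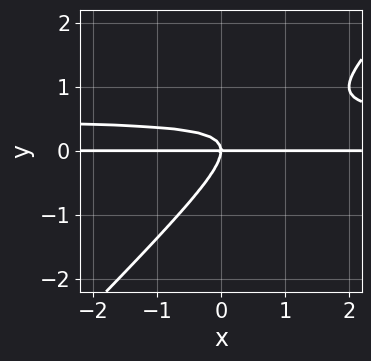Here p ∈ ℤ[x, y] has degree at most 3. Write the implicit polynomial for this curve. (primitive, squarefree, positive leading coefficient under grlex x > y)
Degree: the shape is more complex than any degree-2 curve, so deg p = 3.
Reading off the gridlines: every point of the x-axis in the box is on the curve; one y-axis crossing is at y = 0.
Solving for integer coefficients yields p as stated.

2*x*y^2 - 2*y^3 - x*y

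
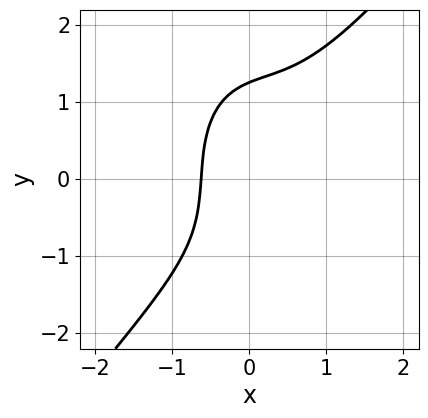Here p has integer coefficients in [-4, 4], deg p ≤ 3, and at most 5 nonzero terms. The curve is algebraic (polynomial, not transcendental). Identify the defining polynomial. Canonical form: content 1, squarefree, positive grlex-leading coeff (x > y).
Degree: the shape is more complex than any degree-2 curve, so deg p = 3.
Putting this together gives p.

3*x^3 - x^2*y - y^3 + 2*x + 2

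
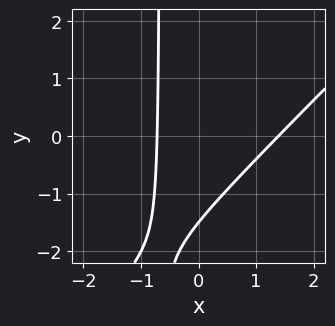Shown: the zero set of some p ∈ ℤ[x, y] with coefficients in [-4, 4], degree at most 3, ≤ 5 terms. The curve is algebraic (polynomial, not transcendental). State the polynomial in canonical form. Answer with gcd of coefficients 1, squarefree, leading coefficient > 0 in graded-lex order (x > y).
3*x^2 - 3*x*y - 2*x - 2*y - 3

The degree is 2 — the shape is more complex than any degree-1 curve.
Matching integer coefficients to the picture gives p.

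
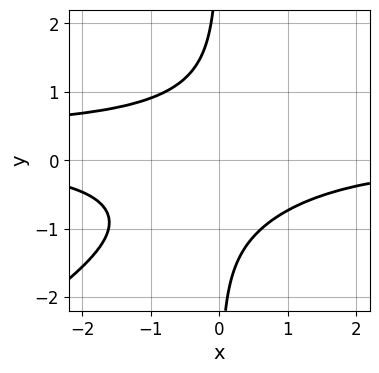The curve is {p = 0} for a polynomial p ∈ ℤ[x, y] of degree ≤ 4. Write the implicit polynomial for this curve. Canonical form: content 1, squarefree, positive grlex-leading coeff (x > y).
1. deg p = 4.
2. From the axis intercepts and sections: it misses every integer gridline on the x-axis; no y-intercept at any integer in the box.
3. Matching integer coefficients to the picture gives p.

2*x^2*y^2 - 3*x*y^3 - x^2*y - 3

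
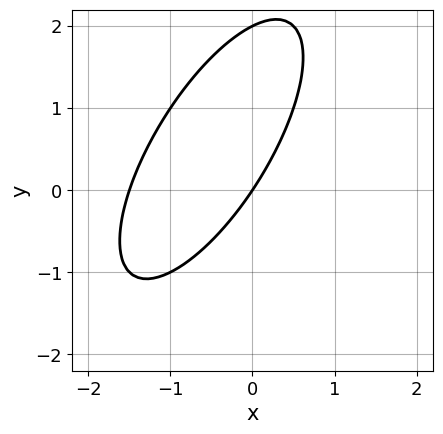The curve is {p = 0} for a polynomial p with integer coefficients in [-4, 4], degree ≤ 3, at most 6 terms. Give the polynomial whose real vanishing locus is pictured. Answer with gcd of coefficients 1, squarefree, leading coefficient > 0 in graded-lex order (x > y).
2*x^2 - 2*x*y + y^2 + 3*x - 2*y

1. Degree: a generic line meets the curve in up to 2 points, so deg p = 2.
2. Observable constraints: among the integer gridlines, it crosses the y-axis at y ∈ {0, 2}; it crosses the x-axis at the gridline x = 0.
3. Together with the visible shape, these determine p as stated.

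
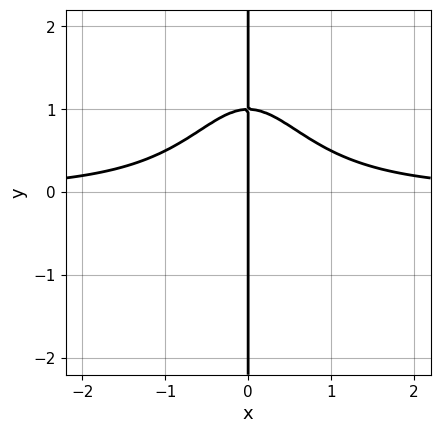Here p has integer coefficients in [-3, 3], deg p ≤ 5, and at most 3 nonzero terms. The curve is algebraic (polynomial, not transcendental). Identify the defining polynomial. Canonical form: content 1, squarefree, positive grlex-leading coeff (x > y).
x^3*y + x*y - x

deg p = 4.
Against the integer gridlines: the visible y-axis segment lies entirely on the curve; it crosses the x-axis at the gridline x = 0.
Together with the visible shape, these determine p as stated.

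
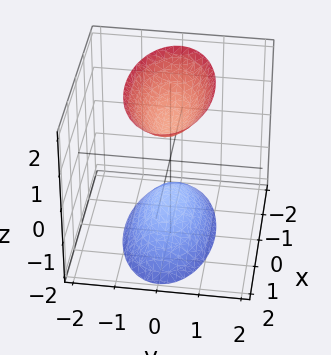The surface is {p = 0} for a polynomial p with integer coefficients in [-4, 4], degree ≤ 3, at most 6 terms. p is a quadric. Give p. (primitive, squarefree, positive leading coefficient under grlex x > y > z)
The picture has 2 separate pieces. Treating them together as one polynomial.
Degree: two separate bowl-shaped sheets opening away from each other; a quadric, so deg p = 2.
Symmetries: it's symmetric under x → −x, forcing even powers of x; mirror symmetry y ↦ −y ⇒ only even powers of y; mirror symmetry z ↦ −z ⇒ only even powers of z.
Checking where it meets the axes: no y-intercept at any integer in the box; the surface avoids every integer x-axis point in the box; among the integer gridlines, it crosses the z-axis at z ∈ {-1, 1}.
Matching integer coefficients to the picture gives p.

x^2 + 3*y^2 - z^2 + 1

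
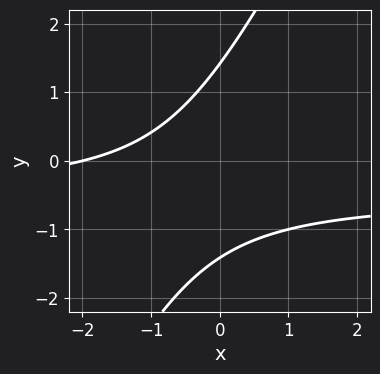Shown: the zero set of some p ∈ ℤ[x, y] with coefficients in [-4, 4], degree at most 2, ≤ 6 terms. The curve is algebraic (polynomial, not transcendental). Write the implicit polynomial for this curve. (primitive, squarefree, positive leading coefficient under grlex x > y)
2*x*y - y^2 + x + 2

1. deg p = 2. The shape is more complex than any degree-1 curve.
2. Observable constraints: it meets the x-axis at x = -2 (among the integer gridlines).
3. These observations pin down the coefficients.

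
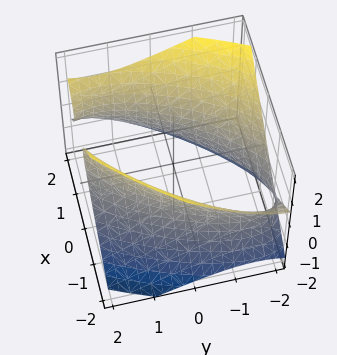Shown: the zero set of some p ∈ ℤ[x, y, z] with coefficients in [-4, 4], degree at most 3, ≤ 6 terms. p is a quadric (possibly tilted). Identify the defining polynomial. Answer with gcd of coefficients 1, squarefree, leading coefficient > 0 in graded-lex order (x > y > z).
Degree: no degree-1 surface has this shape, so deg p = 2.
Reading off the gridlines: it misses every integer gridline on the z-axis.
The integer polynomial consistent with all of this is the stated p.

2*x^2 - 2*x*y + y^2 + y*z - 2*z^2 - 3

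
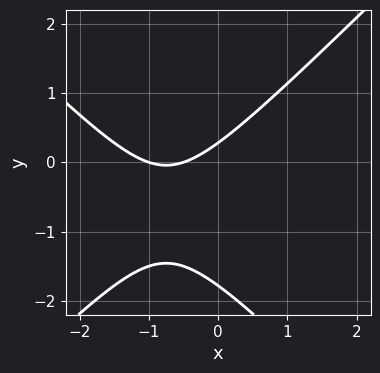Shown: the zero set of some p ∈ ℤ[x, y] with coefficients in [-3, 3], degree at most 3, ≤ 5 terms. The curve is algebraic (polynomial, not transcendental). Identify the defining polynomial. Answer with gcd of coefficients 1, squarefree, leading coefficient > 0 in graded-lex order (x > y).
2*x^2 - 2*y^2 + 3*x - 3*y + 1

First, deg p = 2.
Then, against the integer gridlines: one x-axis crossing is at x = -1.
Finally, the integer polynomial consistent with all of this is the stated p.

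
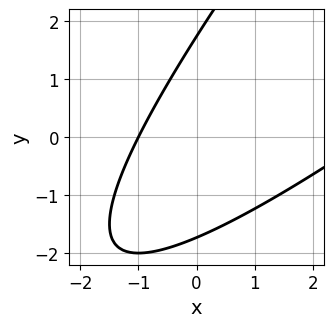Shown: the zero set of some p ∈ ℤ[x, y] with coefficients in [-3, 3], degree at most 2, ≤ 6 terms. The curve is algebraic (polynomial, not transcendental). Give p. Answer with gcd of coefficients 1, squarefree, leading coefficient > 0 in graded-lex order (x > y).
The degree is 2 — no degree-1 curve has this shape.
Against the integer gridlines: it meets the x-axis at x = -1 (among the integer gridlines).
Fitting integer coefficients to these (and the overall shape) gives p.

x^2 - 2*x*y + y^2 - 2*x - 3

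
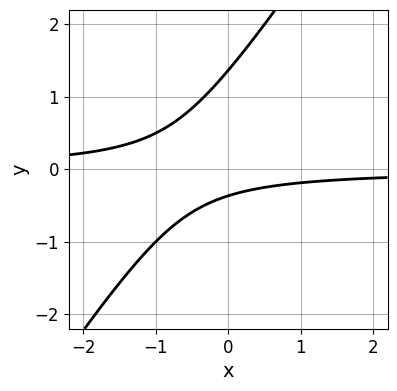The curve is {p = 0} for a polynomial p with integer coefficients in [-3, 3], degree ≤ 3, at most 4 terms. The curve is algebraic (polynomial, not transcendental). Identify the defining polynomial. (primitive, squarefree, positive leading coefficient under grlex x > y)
(a) deg p = 2. A generic line meets the curve in up to 2 points.
(b) Reading off the gridlines: it misses every integer gridline on the x-axis.
(c) Putting this together gives p.

3*x*y - 2*y^2 + 2*y + 1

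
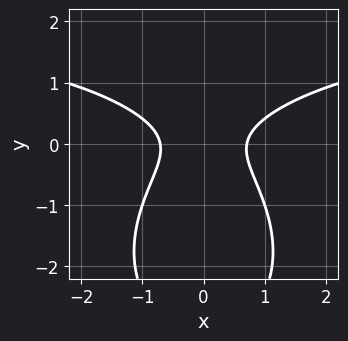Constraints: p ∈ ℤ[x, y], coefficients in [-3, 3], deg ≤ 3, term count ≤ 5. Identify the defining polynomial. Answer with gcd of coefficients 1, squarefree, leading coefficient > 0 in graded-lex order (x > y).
First, deg p = 3. The shape is more complex than any degree-2 curve.
Next, symmetries: it's symmetric under x → −x, forcing even powers of x.
Next, against the integer gridlines: the curve avoids every integer y-axis point in the box.
Finally, solving for integer coefficients yields p as stated.

x^2*y + y^3 - 2*x^2 + 3*y^2 + 1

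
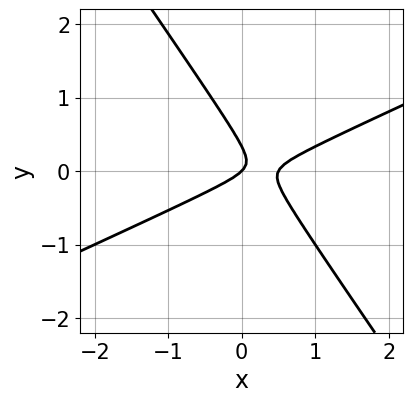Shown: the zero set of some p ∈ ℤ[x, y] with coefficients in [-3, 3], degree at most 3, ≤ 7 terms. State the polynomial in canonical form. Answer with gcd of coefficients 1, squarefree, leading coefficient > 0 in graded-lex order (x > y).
2*x^2 - 3*x*y - 3*y^2 - x + y

(a) Degree: the shape is more complex than any degree-1 curve, so deg p = 2.
(b) Reading off the gridlines: it crosses the x-axis at the gridline x = 0; it meets the y-axis at y = 0 (among the integer gridlines).
(c) Together with the visible shape, these determine p as stated.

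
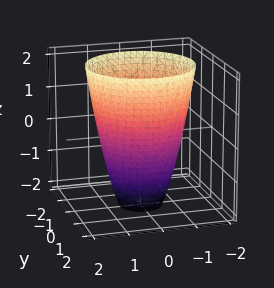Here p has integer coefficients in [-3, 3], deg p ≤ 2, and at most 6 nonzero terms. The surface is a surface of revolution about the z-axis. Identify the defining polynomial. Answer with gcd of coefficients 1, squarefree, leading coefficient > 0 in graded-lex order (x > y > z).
2*x^2 + 2*y^2 - z - 3

1. Degree: a generic line meets the surface in up to 2 points, so deg p = 2.
2. By symmetry, the z-axis is an axis of rotation, so x and y enter only as x² + y².
3. Checking where it meets the axes: no z-intercept at any integer in the box; a circular section at z = 0 has radius between 1 and 2.
4. Matching integer coefficients to the picture gives p.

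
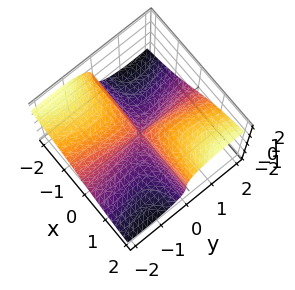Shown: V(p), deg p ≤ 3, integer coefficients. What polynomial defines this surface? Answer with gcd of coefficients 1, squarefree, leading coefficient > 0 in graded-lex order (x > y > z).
y^2*z + z^3 - 2*x*y

1. deg p = 3. No degree-2 surface has this shape.
2. Checking where it meets the axes: every point of the x-axis in the box is on the surface; every point of the y-axis in the box is on the surface; it meets the z-axis at z = 0 (among the integer gridlines).
3. Matching integer coefficients to the picture gives p.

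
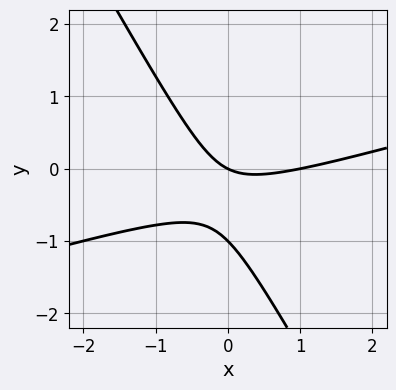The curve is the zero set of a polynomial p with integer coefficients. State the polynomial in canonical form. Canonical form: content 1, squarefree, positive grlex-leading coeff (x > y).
x^2 - 3*x*y - 2*y^2 - x - 2*y

First, deg p = 2. No degree-1 curve has this shape.
Next, from the visible intercepts: among the integer gridlines, it crosses the x-axis at x ∈ {0, 1}; the y-axis gridline crossings are at y ∈ {-1, 0}.
Finally, these observations pin down the coefficients.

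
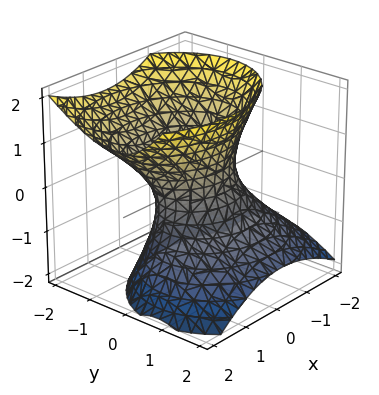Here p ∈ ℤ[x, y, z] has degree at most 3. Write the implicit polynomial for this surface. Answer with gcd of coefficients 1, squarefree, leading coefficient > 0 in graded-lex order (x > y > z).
First, deg p = 2.
Then, checking where it meets the axes: among the integer gridlines, it crosses the x-axis at x ∈ {-1, 1}; it misses every integer gridline on the z-axis.
Finally, matching integer coefficients to the picture gives p.

2*x^2 - x*z + 3*y^2 + 2*y*z - 2*z^2 - 2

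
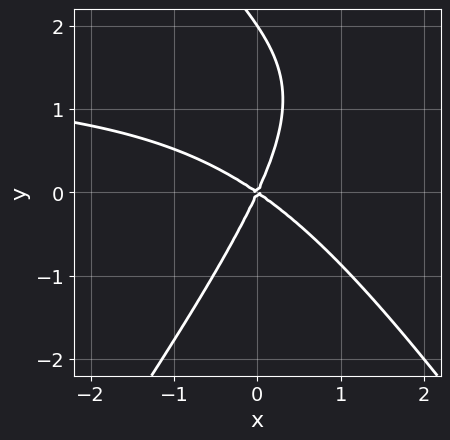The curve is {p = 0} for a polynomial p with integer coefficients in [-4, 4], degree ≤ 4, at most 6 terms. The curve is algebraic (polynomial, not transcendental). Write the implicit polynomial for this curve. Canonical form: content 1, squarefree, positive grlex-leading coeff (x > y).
2*x^2*y - y^3 - 3*x^2 - 3*x*y + 2*y^2

First, degree: no degree-2 curve has this shape, so deg p = 3.
Next, against the integer gridlines: among the integer gridlines, it crosses the y-axis at y ∈ {0, 2}; one x-axis crossing is at x = 0.
Finally, putting this together gives p.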